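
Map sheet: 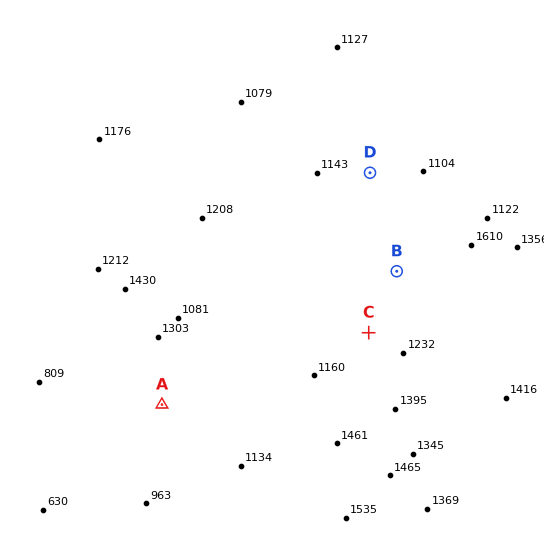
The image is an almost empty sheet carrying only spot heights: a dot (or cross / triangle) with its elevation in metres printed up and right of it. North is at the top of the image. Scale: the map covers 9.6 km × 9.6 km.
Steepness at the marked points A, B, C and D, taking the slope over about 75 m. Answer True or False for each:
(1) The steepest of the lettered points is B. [False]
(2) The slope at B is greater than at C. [False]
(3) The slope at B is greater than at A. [False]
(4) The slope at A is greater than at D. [True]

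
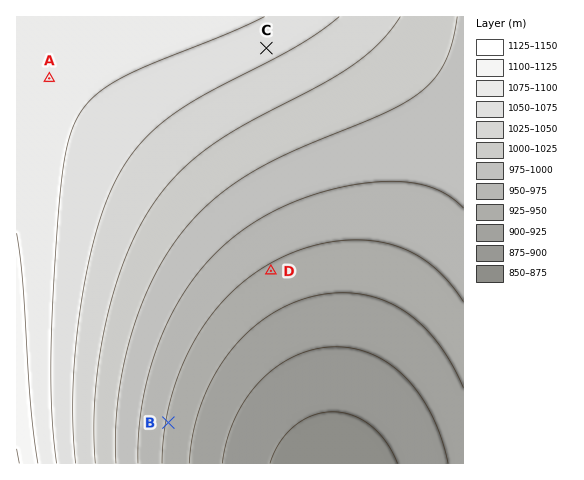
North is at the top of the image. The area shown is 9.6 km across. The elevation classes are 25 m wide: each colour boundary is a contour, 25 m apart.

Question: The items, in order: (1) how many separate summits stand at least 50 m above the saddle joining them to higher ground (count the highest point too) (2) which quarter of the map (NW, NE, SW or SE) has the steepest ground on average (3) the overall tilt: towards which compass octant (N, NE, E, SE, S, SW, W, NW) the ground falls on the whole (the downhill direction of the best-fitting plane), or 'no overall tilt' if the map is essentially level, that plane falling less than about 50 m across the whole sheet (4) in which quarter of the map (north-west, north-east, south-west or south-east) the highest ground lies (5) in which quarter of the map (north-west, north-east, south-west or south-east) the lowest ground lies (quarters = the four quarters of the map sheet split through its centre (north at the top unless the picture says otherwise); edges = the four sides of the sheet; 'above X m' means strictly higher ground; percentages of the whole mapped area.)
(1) Counting only tops that stand 50 m proud, the map has 1 summit.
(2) The south-west quarter is the steepest part of the map.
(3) The general tilt is down to the south-east (the land rises towards the north-west).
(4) The highest point lies in the south-west quarter of the map.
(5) The lowest ground is in the south-east quarter.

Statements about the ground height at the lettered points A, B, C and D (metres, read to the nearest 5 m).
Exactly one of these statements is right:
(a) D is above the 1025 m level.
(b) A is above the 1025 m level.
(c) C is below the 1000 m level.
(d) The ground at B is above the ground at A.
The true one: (b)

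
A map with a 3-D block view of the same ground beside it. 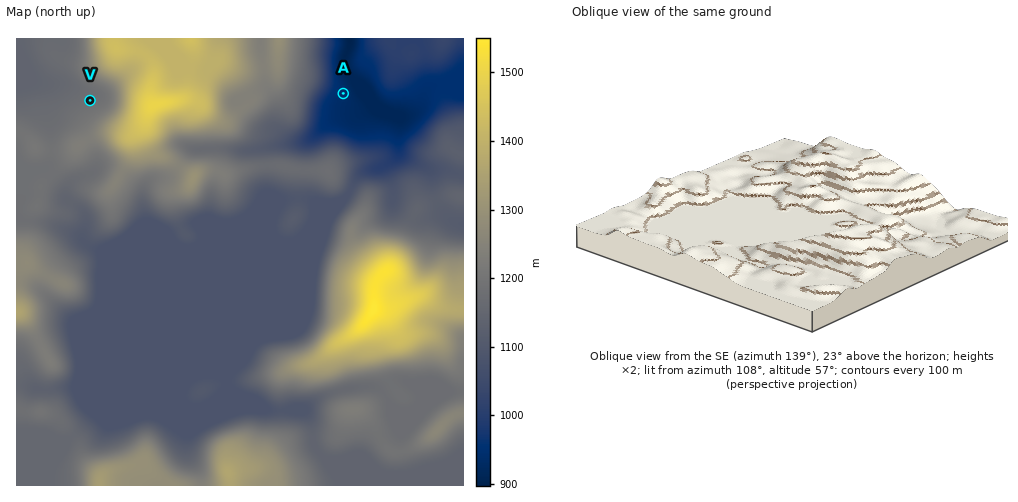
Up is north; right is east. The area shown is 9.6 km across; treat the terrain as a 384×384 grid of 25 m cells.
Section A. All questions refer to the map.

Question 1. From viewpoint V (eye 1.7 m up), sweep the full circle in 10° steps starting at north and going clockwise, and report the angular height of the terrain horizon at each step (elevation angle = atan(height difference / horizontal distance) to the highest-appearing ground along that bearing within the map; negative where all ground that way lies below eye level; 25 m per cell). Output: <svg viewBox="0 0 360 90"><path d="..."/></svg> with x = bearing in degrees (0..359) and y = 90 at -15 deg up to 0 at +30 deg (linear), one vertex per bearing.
<svg viewBox="0 0 360 90"><path d="M0 49l10-8 10-5 10-2 10 1 10 3 10 0 10-3 10-3 10-2 10 0 10 1 10 1 10 1 10 3 10 5 10 5 10 4 10 2 10 2 10 0 10 3 10 1 10 0 10 1 10 0 10 2 10 1 10 1 10 0 10 0 10-1 10-1 10 0 10-3 10-4"/></svg>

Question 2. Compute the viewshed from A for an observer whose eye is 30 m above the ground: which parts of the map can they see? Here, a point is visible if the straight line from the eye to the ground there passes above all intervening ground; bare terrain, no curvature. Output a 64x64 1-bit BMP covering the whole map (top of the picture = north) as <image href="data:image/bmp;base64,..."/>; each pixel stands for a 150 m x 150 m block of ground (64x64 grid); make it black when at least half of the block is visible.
<image width="64" height="64" href="data:image/bmp;base64,Qk0+AgAAAAAAAD4AAAAoAAAAQAAAAEAAAAABAAEAAAAAAAACAAATCwAAEwsAAAIAAAAAAAAA////AAAAAAAAAAAAAAAAAAAAAAAAAAAAAAAAAAAAAAAAAAAAAAAAAAAAAAAAAAAAAAAAAAAAAAAAAAAAAAAAAAAAAAAAAAAAAAAAAAAAAAAAAAAAAAAAAAAAAAAAAAAAAAAAAAAAAAAAAAAAAAAAAAAAAAAAAAAAAAAAAAAAAAAAAAAAAAAAAAAAAAAAAAAAAAAAAAAAAAAAAAAAAAAAAAAAAAAAAAAAAAAAAAAAAAAAAAAAAAAAAAAAAAAAAAAAAAAAAAAAAAAAAAAAAAAAAAAAAAAAAAAAAAAAAAAAAAAAAAAAAAAAAAAAAAAAAAAgAAAAAAAAwDEAAAAAAADwOwAAAAAAAPg/AAAAAAAA/z8AAAAAAAD//wAAAAAAAH/gAAAAAAAAP8AAAAAAAAADgAAAAAAAAAEAAAAAAAAAAQAAAAAAAABBgAAAAAAAAEGAAAAAAAAAYYwAAAAAAAB/nwAAAAAAAD/eAAAAAAAAB/gAAAAAAAAD4AAAAAAP/wPgAAAAAAf/+/AAAAAAA///+AAAAAAA///4AAAAAAB///wAAAAAAP///gAAAAAA////AAAAAAD///8AAAAAAP///wAAAAAA///8AAAAAAB//AAAAAAAAD/8AAAAAAAAP/wAAAAAAAA//AAAAAAAAD/8AAAAAAAA//wAAAAAAAP/+AAAAAAAA3/4AA=="/>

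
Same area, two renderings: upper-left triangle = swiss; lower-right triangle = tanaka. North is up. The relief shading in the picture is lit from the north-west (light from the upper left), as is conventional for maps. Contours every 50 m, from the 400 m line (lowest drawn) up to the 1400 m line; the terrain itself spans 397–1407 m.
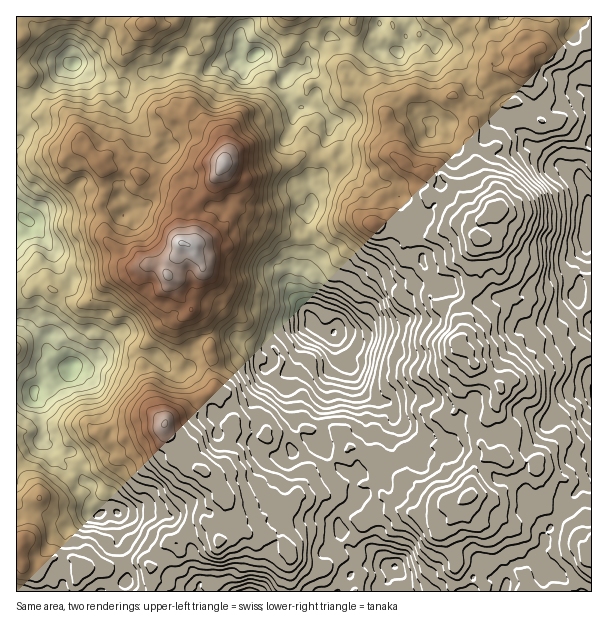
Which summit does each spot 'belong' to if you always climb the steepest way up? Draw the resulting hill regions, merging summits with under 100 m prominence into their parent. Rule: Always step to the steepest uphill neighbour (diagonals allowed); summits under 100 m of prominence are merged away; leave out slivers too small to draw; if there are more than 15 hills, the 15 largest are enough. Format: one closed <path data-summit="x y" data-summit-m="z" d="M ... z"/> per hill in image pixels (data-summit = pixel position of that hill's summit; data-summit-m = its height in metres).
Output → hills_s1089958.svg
<path data-summit="182 243" data-summit-m="1407" d="M74 64l-8 2-34 34-16 2 0 219 11 3 19 15 2 11 6 7 6 7 10 2-23 10-14 15-17 1 0 75 22-21 3-6 9 9 5 9 13 12 12 5 0-7 7-8 21-11 2-18-8-18-8-26-4-9-16-12 16 0 15-12 14-4 34 5 17 15 12 2 4-2 2-4 6-21 10-8 12-3 14 2 16 8 20 4 6 9-2 12 5 7 8-1-1 14-11 10-15 24 0 9-3 6 1 9 4 4 24 7 5 0 6-7 9-1 10-6 9 4 3-2 0-14-4-21 6-13 2-20 10-16 0-8-4-21-8-1-13-8-12-30 0-15 6-12 6-21 0-7-6-8 0-6-4 5-6 0-6-6-21-1-10-7-14-4-15-8-7 6-5 0-15-6-8-9-3-10-25-24-4-6 4-8-2-10 10-14 0-9-2-7-11-11-3-19 4-7-15 0-27 16-12 0-11-8-15-5z"/><path data-summit="495 212" data-summit-m="1399" d="M428 38l-12 6-8-2-10 10-27-3-22 22 5 7-3 6-12 4-16-2-7 7 2 12-4 2 6 1 12 12-1 9 7 4 5 8 0 9-3 5 6 10 0 3-7 7-7 3-11-2-11 7 3 21-7 11 1 16 6 8 0 7-6 21-6 12 0 15 12 30 13 8 19-1 14-7 8-12 1-12 5-10 11-7 8 0 6 3 46 0 33 16 12-4 17 0 8 5 13 22 28-3 15-9 7-8 0-9 3-5 0-15 8-10 0-38 4-6 0-127-11-5-9 10-21 9-20-1-12-14-4 0-12 4-5 6-1 10-28-28 0-9-7-14-2-9-14-10-9 2z"/><path data-summit="165 423" data-summit-m="1355" d="M224 334l-15 2-9 4-8 11-5 18-5 3-12-2-17-15-34-5-14 4-15 12-17 0 17 12 12 35 8 18-2 18-21 11-7 8 0 6 4 6 8 6 0 17 6 9 3 2 6-3 11 2 0 33 4 8 5 18-2 20 197-1-3-28 5-9 18-23-4-7 4-11 13-13-3-21-5-5-3 6-9 6-7-10 0-5 4-5 5-1-16-17-9-4-10 6-9 1-6 7-17-2-12-5-4-4-1-9 3-6 0-9 15-24 11-10 1-14-8 1-5-7 2-12-6-9-20-4z"/><path data-summit="459 345" data-summit-m="1326" d="M392 283l-12 1-7 6-5 10-1 12-8 12-9 6-14 1-2 2 3 20 3 6 10 9 8 19 10 10 10 5 14 0 6-4 22-2 15 6 8 6 13 1 4 5 0 8-4 12-6 6 2 0 9-6 6 0 4-2 11 0 12 6 13-2 26 3 9-8 21-28 13-7 16-3 0-73-14-17 0-3-2 8-21 14-28 3-13-22-8-5-17 0-12 4-33-16-46 0z"/><path data-summit="470 497" data-summit-m="1269" d="M395 416l-5 25 6 14 0 10 4 6 2 11-3 2-10 0-6-8-15 2-9-6-11 2 4 5 0 10 3 9 7 0 16 11 1 22-5 11 0 7 10 12 6 5 5 0 12 18 7 2 8-3 16-16 4-9 11-10 11 2 16 11-4 16 24 1 6 5 2-13 5-5 24-5 1-6 8-12 0-6 4-8-5-2-17-19-4-10 0-24 4-8 0-13 14-20-9 7-12 0-14-3-13 2-12-6-11 0-4 2-6 0-12 8-5 0-13-3-26-12z"/><path data-summit="224 164" data-summit-m="1381" d="M231 58l-7 2-15 8-29 0-7-4-11 10-2 7 3 15 11 11 2 7 0 9-10 14 2 10-4 8 4 6 25 24 3 10 8 9 15 6 5 0 7-6 15 8 14 4 10 7 21 1 6 6 6 0 4-6-1-9 7-11-1-16-4-6 5-20 17-28 2-14-12-12-21 0-6-4-5-6-4-18-12 5-8-1-18-13 0-9 2-2z"/><path data-summit="146 24" data-summit-m="1073" d="M249 16l-232 0-1 85 16-1 34-34 5-2 3 0 13 10 12 4 11 8 12 0 27-16 16 0 6-3 8-12 7 3 8 9 6 1 9 0 19-10 20 2 5-4-11-6-2-15 7-9 3-6z"/><path data-summit="21 543" data-summit-m="1147" d="M41 440l-3 6-22 22 0 123 88 1 3-3 18-6 2-2 0-9-5-18-4-8 0-33-11-2-6 3-9-11 0-17-8-5-6-7-10-4-13-12-5-9z"/><path data-summit="527 66" data-summit-m="1145" d="M582 16l-79 0-18 16-15 2-17 10-7 1 14 9 2 9 7 14 0 9 26 24 3-6 5-6 12-4 4 0 12 14 23 1 18-9 9-10 11 3 0-16-3-3-1-11-11-21-5-4 4-14 6-3z"/><path data-summit="291 17" data-summit-m="979" d="M380 16l-129 0-4 10-7 9 0 7 2 8 7 5 14-1 22 24 6-6 14-2 3-11 14-12 7-10 6 0 10 9 12 4 17-2z"/><path data-summit="591 552" data-summit-m="1142" d="M591 482l-9 5-16 14-4 12-14 17-2 12-8 12 0 9 5 9 14 0 7 8 9 2 8 10 11-1z"/><path data-summit="17 348" data-summit-m="821" d="M23 322l-7 1 0 67 17 1 14-15 23-10-10-2-12-14-2-11z"/>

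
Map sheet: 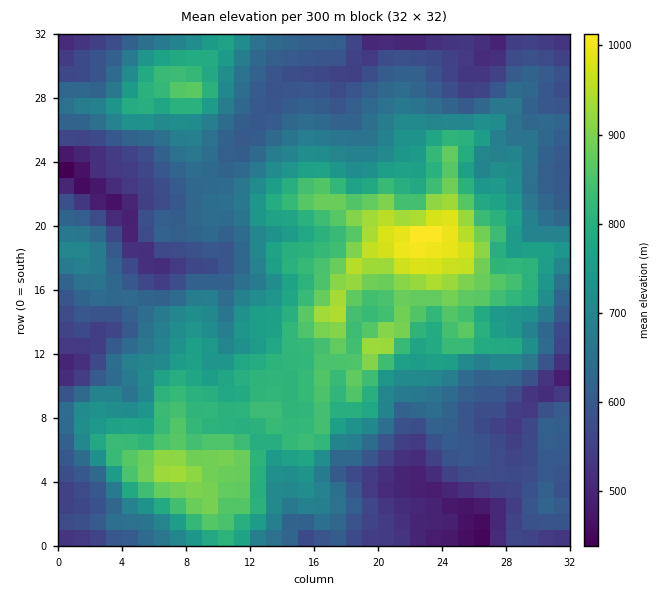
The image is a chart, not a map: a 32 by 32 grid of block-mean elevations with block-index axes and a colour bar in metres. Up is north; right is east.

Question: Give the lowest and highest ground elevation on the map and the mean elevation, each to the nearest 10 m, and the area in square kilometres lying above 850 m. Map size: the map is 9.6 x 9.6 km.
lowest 430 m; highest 1020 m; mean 690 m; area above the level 11.7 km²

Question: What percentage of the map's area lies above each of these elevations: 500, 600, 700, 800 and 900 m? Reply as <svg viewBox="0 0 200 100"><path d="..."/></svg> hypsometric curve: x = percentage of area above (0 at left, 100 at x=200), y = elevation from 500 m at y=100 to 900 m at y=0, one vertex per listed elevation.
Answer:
<svg viewBox="0 0 200 100"><path d="M193 100l-47-25-58-25-39-25-38-25"/></svg>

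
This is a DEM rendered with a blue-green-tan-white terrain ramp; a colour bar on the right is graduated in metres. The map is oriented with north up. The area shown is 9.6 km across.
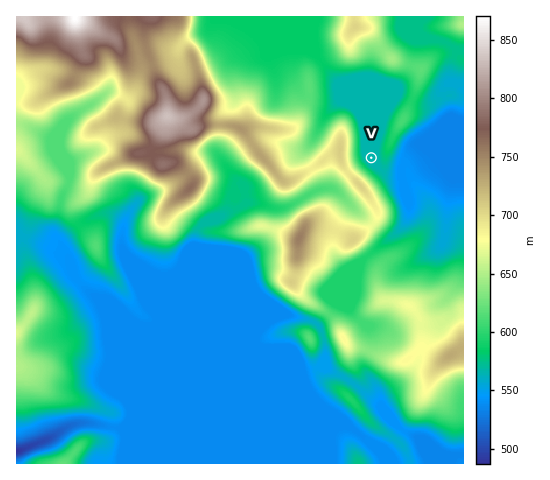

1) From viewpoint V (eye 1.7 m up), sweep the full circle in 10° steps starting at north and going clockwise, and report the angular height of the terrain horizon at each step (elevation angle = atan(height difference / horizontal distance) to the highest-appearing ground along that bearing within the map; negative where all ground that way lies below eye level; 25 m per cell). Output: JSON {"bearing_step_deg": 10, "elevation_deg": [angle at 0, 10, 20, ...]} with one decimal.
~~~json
{"bearing_step_deg": 10, "elevation_deg": [2.4, 2.0, 1.3, 1.3, 2.4, 2.6, 2.7, 2.5, 2.1, 1.7, 1.3, 0.8, 0.4, -0.0, 0.5, 1.5, 3.0, 6.2, 9.2, 11.4, 12.9, 13.5, 13.5, 13.1, 12.8, 12.7, 12.8, 12.8, 12.5, 12.1, 11.2, 9.6, 6.9, 3.1, 1.0, 2.8]}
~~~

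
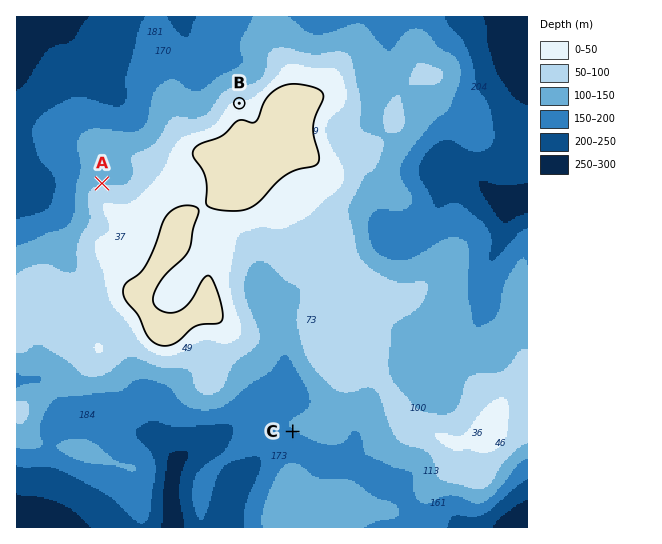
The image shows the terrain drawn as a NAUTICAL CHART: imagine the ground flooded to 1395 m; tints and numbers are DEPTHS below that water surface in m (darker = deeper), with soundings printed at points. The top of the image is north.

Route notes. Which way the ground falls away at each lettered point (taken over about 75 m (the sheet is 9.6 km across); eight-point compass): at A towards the N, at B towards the N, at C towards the SW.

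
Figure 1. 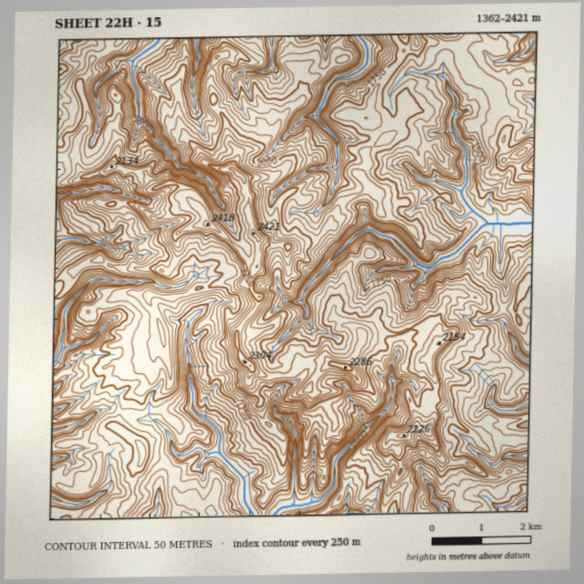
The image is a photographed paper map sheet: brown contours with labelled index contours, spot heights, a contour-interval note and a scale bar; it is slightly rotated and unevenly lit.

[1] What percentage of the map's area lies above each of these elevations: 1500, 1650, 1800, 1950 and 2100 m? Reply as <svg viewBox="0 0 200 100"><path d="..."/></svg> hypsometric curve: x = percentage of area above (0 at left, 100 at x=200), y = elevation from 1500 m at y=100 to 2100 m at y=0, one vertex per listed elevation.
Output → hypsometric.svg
<svg viewBox="0 0 200 100"><path d="M177 100l-46-25-55-25-37-25-24-25"/></svg>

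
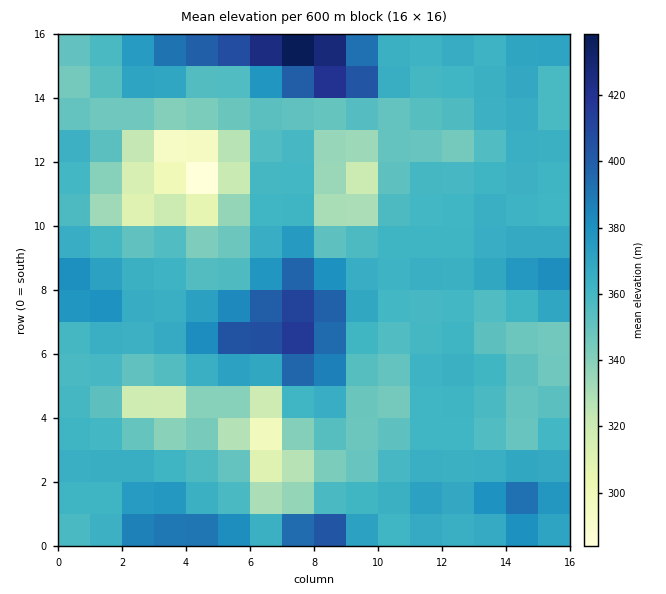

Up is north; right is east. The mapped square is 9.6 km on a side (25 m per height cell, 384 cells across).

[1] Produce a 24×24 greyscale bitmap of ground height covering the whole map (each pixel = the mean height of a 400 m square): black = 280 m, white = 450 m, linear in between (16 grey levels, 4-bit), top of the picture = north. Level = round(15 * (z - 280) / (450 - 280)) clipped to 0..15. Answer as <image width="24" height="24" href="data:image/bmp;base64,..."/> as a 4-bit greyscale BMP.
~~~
<image width="24" height="24" href="data:image/bmp;base64,Qk2WAQAAAAAAAHYAAAAoAAAAGAAAABgAAAABAAQAAAAAACABAAATCwAAEwsAABAAAAAAAAAAAAAAABEREQAiIiIAMzMzAERERABVVVUAZmZmAHd3dwCIiIgAmZmZAKqqqgC7u7sAzMzMAN3d3QDu7u4A////AHeJqquYnMqHeId4l3d5qYh1V5h3iIiaqHd4mHd0RWd3iIiaqHeIh3djNFZniHiIiHd3dmZSNWZmd3d3d3d2VVUxNnZmd3dmZ3dkI1VCV3dld3d2Z3dlRWd1eZdmd3d3dnd3d3iYq6hmd3d2Znd3eIq7zLh3d3dmZXiIeJq7zLl3d3dnd5mYd4iavLmHd3d3iJmId3d4q6h3eHeImYh3d2ZomYh3d3iIiHd2Z1VniGZ3d3d4iHZTNDNnd1NXd3d3d3ZCIhFXd1NGd3eHd3dUMQFXd1NGd3d3d3dkIRJXd1RWdmZ3d3dlMjVWdlVmZmZ4d2ZmdmZmZnd2Z3eId2Z4h3Zniryod3d4hmZ4mYiL3u6od3d4h2Z4mszN3tuXd4d4mA=="/>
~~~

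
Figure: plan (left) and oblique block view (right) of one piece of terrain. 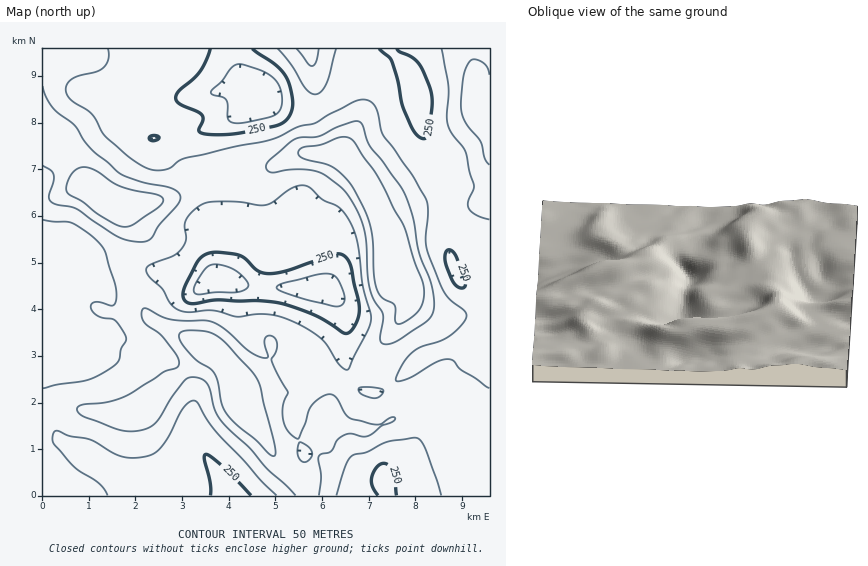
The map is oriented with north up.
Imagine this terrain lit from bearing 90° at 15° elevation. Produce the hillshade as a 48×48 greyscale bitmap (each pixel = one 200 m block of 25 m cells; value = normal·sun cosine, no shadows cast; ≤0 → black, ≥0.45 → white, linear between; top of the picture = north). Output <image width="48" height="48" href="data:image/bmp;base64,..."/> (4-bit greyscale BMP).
<image width="48" height="48" href="data:image/bmp;base64,Qk32BAAAAAAAAHYAAAAoAAAAMAAAADAAAAABAAQAAAAAAIAEAAATCwAAEwsAABAAAAAAAAAAAAAAABEREQAiIiIAMzMzAERERABVVVUAZmZmAHd3dwCIiIgAmZmZAKqqqgC7u7sAzMzMAN3d3QDu7u4A////AJmZmpmZmJmau7qGVmVXm93Kq5d3d3ZpqpmZmZmZmZmau6l1VlV5q83Kq5dnd3Z5qpmZmZmZmZmau5hlVEaaqrzbq5Znd3Z6qpmZmZmZmZmruoZlQ1m6mazLq5d3d2aKupmZmYiJmZmruXZlNIvKmZvKq5h4h2eKu5mZmIiImaqrqGVURqy5mZqpm6mIh3eJu5mIiHeImru7l1Q0Wc25iYmYmrqZh3iJqpiHd3eJm8y6hkM1i92oiImZmZqqmIiZqod2d3iJms26hSJHrOyod4q6mHiqqIiaqnd3iIiIic3KdBJovduYd4vLmXeZmIiaqneIiId3eKzLhBN5zduZmIvLmYiIh3ibuoiIiId3d4rLhCN6zcqZqZu6mYiId4mqqpmZiIh3d3iqhTWLzbqZqaqpiZmYiImamZmZmIiHd3iHZlac3KmZmrqXiaqZiImZmZmZmIiHd4hlV3m8ypmZm7qHeKqpmImZmZmZmIiId3ZEaJrdqJqpqrqGZ5q6mZmZmZmZmIiId2RFiazbh5qqqruWRXq7qZmZmZmZiIiHZmVnmr3Jd5q6qruVQ0e8uqqZmZmYiIh2Z4iIibyoeJqqq7qFMyWcy7qpmZmIiIh1aaupiKqYiZqru7l0IiR7zcuqmYiIiJhmirzLh4mZmZq7qphjETZ53ty6mYiImZdnm7veqImIiaqqmYdRAEiJ3/25d5mZmYdoqqrf65h2eaqpmYZBAEia7/2nZpmZmHZ5qpq+/adlZ5qqqYZBAFic//yWZ5mZh2eJqZms7ZdlVomrqpdRAFit/+uGeJmZh3eJmZmry5h3Z4mqqqhiAFm//9p2eJmZh3d4mqqqupiId4mZmqlzAFnP/sl3iJmYh2ZomruqqpmYh4mZial0AWrf/rh3iJmYdlV5q7u6qZiYiJmpiJl0Anvf/aiIiIiHVEaKvMzLqYiYiJqpiIhzBJvf66iIiIiGRGeau83bqZmYiZqpiIhSFqve2pmIh2Z2Vnmaqr3cuZmYiZqpiIdBObzeypmIdkRWeJqqqqvMqZmYiJqph3YyasztuZmIdkNGibu7qqqpmZmIiJqph2Q0i83cqZmId1VWisy7qpmIiIiId4mphlRXrN3LqZiHdnd3m8y7qYiIiIiId3iHd2Z6zd26qZh2VXiZq8u6qYiIiIiIh3ZWd3ic3dyqqYd2RHirzLqruYiIiIiIiHVGd3it7cqrqHZmRHm8zKqruYiJmYiHd3ZXh1ac7bq7p2ZlVZrMy6qqqYmZqqqHd3ZXh2Z63LrLllVVVrzMuqqpmImaq8uph2VGeHd4vLvLhURFZ9y6maqZmZmqqru6mGQ0eIiImrzLhUM1eNy5mZmZmau7qpqqqWMkeJmImazKhUM1itypmZmZmau7uqmqqWMkeZmZmazKdUQ1isupmZmZmaq7u7qqmGMkeqmYmbzJZVRFirupmZmZmZmru7uph1M0e8qYmry4ZVVWiqqZmqmZiZmqu7uodlRFe9uomruXZmZXmZmZmqmZiJmau7qXZlVWjNy5m6mHZ3Zomg=="/>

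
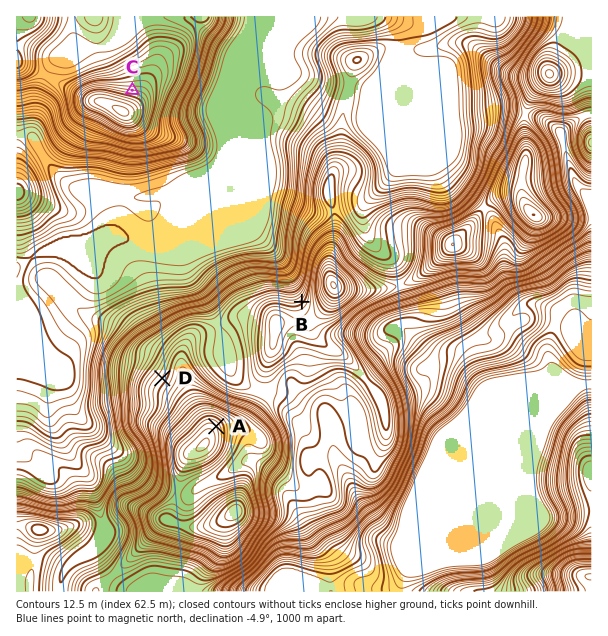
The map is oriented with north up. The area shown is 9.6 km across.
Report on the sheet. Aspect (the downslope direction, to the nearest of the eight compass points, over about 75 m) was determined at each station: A NE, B NW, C N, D NW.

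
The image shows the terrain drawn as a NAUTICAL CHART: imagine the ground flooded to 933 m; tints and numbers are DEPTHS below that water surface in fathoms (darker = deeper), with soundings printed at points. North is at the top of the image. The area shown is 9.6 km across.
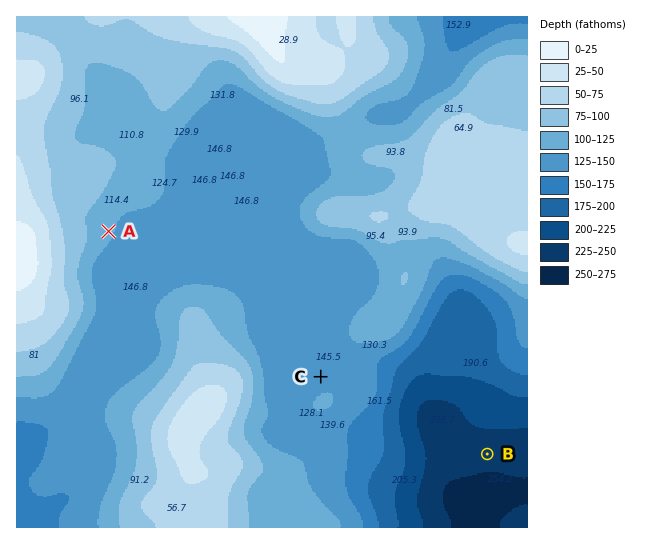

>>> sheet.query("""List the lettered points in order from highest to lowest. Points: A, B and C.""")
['A', 'C', 'B']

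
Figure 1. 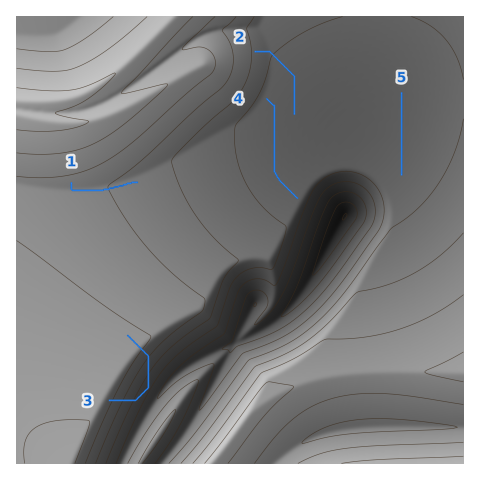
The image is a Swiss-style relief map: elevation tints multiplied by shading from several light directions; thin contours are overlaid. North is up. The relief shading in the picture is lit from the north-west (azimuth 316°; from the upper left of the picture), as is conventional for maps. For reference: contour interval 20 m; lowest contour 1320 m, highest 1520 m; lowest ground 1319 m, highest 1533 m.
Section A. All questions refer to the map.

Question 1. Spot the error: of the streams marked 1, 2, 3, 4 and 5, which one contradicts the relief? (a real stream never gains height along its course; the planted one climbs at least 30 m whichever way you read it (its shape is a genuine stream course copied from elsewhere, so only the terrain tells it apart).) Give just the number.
3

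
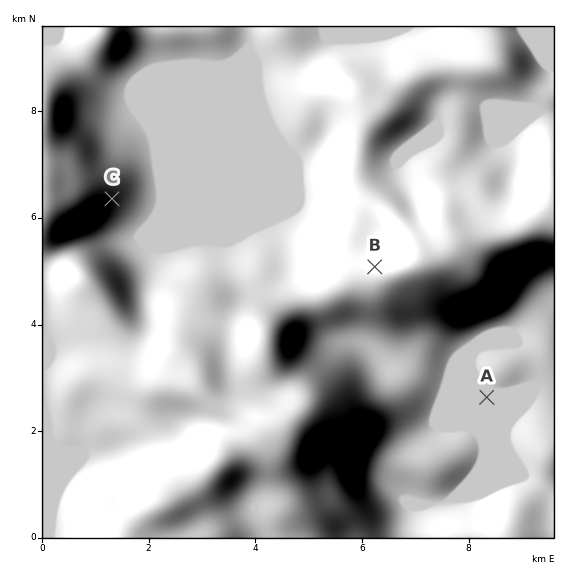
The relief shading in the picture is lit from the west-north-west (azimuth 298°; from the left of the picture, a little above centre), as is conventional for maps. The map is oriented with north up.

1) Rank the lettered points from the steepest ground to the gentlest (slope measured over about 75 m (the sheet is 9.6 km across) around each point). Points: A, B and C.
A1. C B A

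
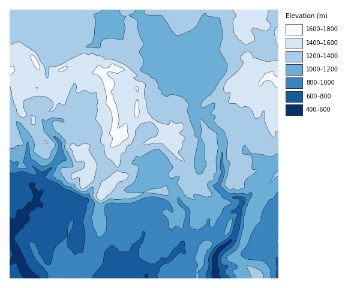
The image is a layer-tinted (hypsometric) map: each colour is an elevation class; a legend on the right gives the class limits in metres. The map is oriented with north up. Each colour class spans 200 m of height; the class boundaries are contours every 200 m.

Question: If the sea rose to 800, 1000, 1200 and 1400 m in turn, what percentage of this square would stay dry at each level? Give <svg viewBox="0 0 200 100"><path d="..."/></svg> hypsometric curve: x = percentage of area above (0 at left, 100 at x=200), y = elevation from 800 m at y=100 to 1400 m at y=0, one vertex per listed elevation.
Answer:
<svg viewBox="0 0 200 100"><path d="M176 100l-32-33-45-34-62-33"/></svg>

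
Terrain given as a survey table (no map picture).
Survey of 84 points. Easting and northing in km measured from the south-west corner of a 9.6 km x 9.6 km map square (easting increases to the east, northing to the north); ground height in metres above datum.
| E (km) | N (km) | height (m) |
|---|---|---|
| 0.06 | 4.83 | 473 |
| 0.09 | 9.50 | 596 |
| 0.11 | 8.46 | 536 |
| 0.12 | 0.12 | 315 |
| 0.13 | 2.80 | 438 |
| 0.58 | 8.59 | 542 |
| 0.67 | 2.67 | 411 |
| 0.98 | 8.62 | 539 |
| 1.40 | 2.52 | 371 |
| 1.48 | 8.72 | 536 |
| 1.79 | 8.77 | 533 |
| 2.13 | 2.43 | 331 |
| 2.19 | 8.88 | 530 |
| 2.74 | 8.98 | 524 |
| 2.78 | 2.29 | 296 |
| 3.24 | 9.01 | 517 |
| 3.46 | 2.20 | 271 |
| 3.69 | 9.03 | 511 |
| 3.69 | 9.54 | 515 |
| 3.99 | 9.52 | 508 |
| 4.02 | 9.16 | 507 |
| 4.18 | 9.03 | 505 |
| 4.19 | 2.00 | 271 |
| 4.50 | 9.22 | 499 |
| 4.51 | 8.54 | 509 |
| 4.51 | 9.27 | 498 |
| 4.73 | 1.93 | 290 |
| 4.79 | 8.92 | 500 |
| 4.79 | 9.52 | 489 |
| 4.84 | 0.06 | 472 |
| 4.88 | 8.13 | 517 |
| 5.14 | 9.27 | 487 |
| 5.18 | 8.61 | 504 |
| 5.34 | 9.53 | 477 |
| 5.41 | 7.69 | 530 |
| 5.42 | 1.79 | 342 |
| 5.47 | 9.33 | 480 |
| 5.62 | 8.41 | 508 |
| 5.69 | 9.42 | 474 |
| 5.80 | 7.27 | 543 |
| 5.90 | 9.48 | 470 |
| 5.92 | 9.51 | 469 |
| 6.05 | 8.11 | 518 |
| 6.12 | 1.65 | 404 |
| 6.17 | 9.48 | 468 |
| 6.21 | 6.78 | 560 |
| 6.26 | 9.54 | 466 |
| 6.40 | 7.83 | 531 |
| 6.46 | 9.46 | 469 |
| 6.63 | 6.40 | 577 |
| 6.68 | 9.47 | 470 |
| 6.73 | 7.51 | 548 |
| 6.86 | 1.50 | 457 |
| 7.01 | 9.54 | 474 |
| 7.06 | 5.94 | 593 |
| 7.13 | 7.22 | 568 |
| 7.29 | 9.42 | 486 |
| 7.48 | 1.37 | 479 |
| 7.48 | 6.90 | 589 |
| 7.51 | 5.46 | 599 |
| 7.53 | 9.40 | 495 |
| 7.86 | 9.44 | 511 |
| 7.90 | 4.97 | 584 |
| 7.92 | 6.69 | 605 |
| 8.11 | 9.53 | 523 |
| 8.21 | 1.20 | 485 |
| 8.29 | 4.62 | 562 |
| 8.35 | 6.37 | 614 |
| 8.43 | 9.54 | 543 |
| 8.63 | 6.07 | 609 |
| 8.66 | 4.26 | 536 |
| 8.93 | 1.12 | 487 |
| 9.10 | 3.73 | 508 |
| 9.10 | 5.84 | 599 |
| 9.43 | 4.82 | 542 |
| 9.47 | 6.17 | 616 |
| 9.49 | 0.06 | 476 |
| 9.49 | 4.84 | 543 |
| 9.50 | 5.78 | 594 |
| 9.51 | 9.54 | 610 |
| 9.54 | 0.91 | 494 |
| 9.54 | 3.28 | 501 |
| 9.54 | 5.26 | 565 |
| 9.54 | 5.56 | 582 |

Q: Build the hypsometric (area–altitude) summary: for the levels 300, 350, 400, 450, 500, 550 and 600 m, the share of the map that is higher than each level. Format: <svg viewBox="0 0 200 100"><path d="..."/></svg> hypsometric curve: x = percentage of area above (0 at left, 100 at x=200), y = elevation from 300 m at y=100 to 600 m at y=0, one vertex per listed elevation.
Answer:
<svg viewBox="0 0 200 100"><path d="M192 100l-21-17-15-16-16-17-65-17-41-16-24-17"/></svg>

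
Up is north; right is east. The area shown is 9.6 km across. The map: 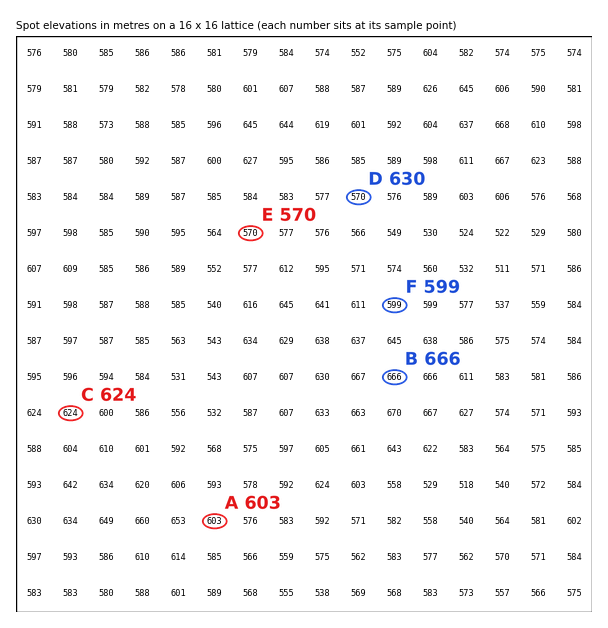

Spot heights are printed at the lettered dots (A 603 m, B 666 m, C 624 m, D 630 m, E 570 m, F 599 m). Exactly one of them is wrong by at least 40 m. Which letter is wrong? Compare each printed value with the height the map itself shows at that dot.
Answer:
D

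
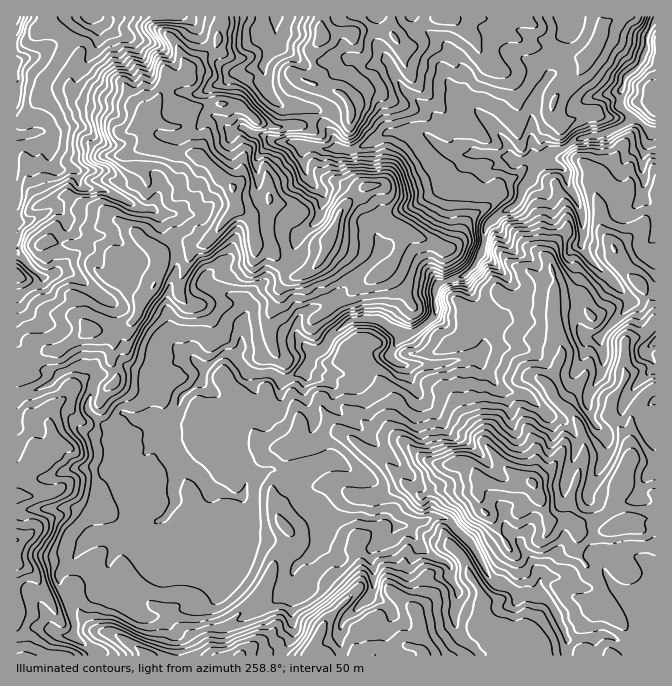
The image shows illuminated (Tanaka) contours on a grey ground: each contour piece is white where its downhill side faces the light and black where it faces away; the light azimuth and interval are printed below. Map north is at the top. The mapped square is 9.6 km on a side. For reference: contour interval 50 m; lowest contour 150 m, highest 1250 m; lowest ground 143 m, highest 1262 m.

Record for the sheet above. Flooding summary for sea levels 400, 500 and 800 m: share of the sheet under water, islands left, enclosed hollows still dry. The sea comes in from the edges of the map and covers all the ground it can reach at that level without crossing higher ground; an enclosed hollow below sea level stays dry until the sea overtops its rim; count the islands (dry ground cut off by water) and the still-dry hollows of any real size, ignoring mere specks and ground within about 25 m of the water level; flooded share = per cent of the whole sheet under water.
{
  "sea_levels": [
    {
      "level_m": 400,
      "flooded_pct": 8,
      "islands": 0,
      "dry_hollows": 0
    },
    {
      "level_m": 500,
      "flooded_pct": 16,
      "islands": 0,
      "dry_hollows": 0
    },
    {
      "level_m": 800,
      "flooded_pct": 65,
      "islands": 0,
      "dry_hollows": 0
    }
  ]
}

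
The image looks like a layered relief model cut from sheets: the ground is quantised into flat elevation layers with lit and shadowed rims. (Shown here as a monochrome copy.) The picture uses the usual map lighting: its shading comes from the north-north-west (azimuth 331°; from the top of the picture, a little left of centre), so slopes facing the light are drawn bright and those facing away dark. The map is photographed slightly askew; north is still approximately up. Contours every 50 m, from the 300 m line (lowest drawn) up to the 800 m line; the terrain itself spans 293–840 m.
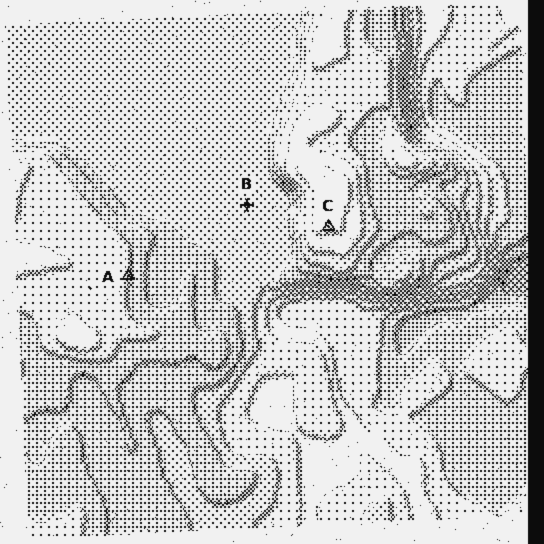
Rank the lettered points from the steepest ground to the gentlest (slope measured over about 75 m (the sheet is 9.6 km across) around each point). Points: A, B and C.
A C B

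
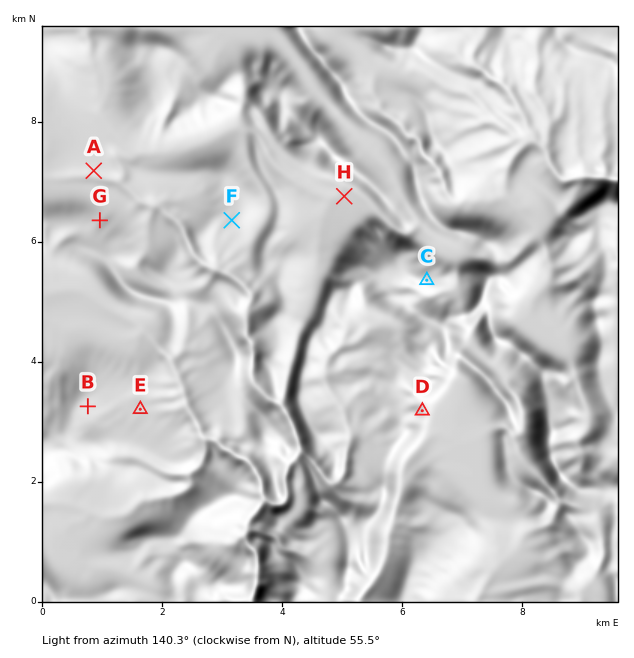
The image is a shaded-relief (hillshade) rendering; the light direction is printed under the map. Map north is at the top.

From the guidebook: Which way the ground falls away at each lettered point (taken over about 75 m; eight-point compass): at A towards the S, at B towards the E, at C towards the E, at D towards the E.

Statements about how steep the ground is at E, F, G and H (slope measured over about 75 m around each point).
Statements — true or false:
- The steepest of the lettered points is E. false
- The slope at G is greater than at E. true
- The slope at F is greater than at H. true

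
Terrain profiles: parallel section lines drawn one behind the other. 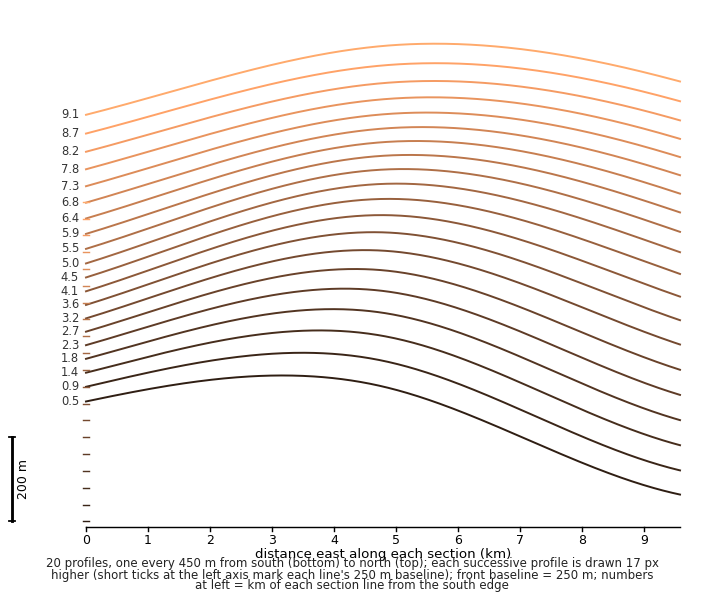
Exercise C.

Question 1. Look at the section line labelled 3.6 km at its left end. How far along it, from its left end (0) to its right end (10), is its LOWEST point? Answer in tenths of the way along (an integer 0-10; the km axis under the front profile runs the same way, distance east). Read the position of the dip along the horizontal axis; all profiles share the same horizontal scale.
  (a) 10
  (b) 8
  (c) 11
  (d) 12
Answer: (a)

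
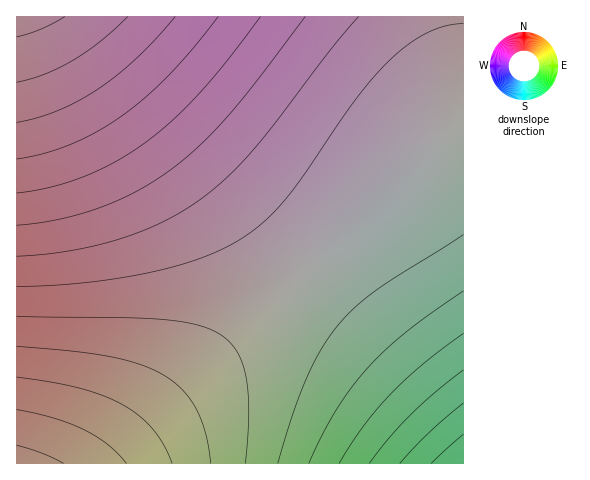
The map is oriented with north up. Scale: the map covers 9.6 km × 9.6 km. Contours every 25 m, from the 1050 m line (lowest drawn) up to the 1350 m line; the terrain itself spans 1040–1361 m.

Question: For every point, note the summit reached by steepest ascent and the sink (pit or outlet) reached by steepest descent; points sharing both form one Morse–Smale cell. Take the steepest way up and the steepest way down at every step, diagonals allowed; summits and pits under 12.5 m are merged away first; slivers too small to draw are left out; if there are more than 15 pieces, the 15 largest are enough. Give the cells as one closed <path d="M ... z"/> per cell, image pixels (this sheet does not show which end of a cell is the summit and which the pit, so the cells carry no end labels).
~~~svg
<path d="M463 16l-447 1 1 447 89 0 126-125 172-162 38-40 12-4 10-1z"/><path d="M463 133l-9 0-12 4-38 40-172 162-125 124 356 1z"/>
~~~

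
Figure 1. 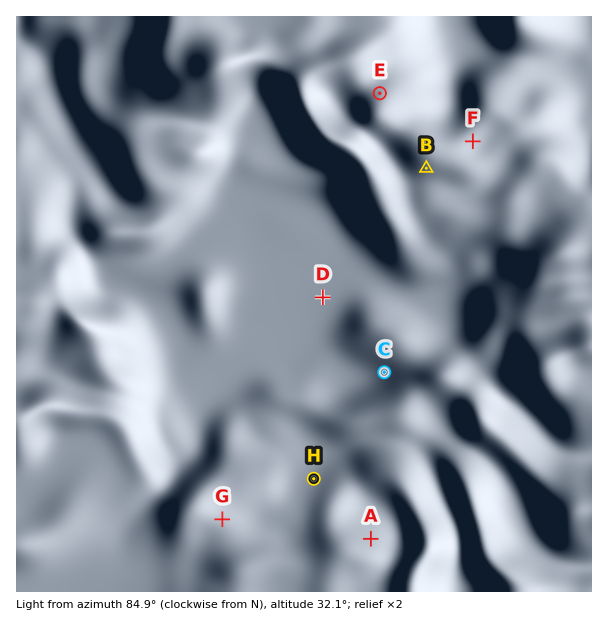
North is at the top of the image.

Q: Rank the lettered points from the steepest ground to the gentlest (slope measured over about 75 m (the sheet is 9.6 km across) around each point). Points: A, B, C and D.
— A B C D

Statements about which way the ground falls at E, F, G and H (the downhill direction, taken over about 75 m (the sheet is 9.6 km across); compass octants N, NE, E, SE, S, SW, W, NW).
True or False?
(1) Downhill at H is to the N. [True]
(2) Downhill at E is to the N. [True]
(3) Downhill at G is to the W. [False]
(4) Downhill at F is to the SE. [False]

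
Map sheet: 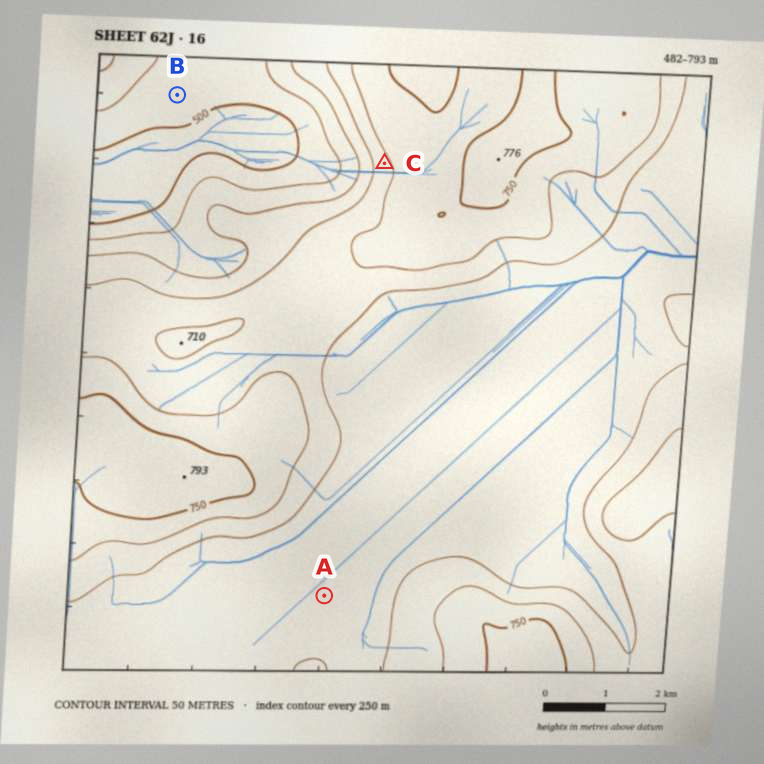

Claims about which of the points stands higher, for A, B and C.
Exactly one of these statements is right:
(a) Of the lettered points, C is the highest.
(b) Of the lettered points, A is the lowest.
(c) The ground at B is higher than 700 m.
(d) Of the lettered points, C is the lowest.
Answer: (a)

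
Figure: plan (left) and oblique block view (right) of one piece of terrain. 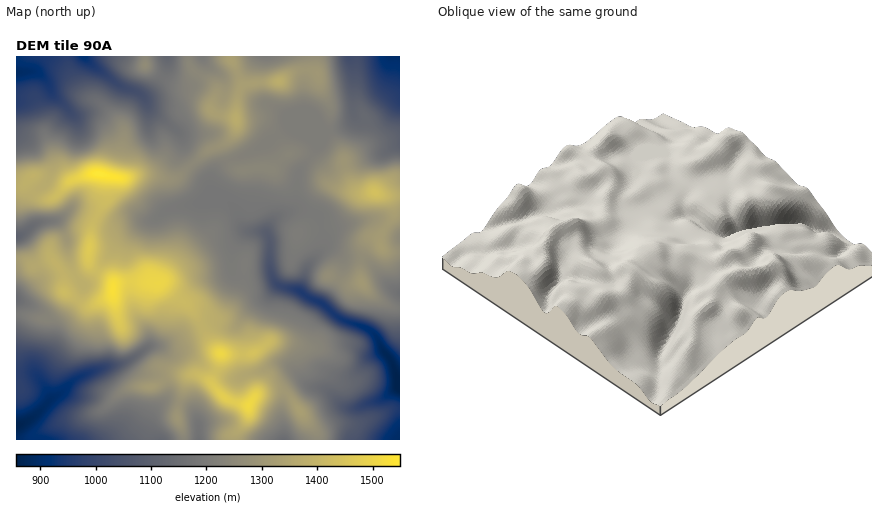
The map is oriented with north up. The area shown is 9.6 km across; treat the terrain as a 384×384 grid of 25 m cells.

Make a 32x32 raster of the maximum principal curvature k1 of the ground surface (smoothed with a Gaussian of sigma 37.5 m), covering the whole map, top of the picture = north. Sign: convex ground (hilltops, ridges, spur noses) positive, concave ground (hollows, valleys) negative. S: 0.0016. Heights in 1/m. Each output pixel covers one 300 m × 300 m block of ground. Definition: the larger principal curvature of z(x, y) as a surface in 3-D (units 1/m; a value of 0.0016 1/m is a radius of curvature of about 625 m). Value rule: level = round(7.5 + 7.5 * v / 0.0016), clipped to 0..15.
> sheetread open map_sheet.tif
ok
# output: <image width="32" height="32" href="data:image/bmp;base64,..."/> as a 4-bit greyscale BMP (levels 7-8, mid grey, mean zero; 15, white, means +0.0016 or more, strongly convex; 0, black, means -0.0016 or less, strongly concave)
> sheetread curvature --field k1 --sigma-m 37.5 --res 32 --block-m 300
<image width="32" height="32" href="data:image/bmp;base64,Qk12AgAAAAAAAHYAAAAoAAAAIAAAACAAAAABAAQAAAAAAAACAAATCwAAEwsAABAAAAAAAAAAAAAAABEREQAiIiIAMzMzAERERABVVVUAZmZmAHd3dwCIiIgAmZmZAKqqqgC7u7sAzMzMAN3d3QDu7u4A////AKyoh4iIiW7Jzdp4eqyoqXeIvLupiIi/hoivqIzarM24qIq8/YeIn4ea35efx3d63aqIeIzYmXyG39/qzZqLqIqpmYvbz/+6rPhb+sh4msu3p4uXd5u4nOzIaZuImYmtuKZ5yYaZvaiIzKyoeIibqqeXd5u63ImZav7M+6maqrt5mIeZq+23mXu4iL/amt/8jpq5moj7mZiKiYuamK+4hsvbmIup+JqJuKuYeJ36is7LiIvb3NiZiau4p5zrdq/L23q9t2zJmqmqdonHls37roiripiN25m7iHeLue3fycp5u5ycyYe7qZmIjJnrm7e5mfzKjceIqJmYiIyp2pmImctp62zomYeJiIiat8mIeaq3qLu716hmeYiJiHm5iHiaucaHi8mXd4iHiZqpmId4iIzO/Xmslpd4d4iImYiHeamrur+oqbmHiIh3iHiImczO7LmL/rz/uruXeIiJmJyarLreyr//3uuZx3m6qYeZipmeh7uouXipmK2IiIipiKuXW4bLdYuamKh63Jh3mYeaqoiZyYaKrHineHnZiIiIqHmZqsl2mbyJmYqr+ph3eLd6qYiaeKy7h5mMyed4d3jYq5eZiL3biXeZmrfXaKh72Lh4qom6qXiKqYe4ve/qnLi4eIeKqoi+7pm7iNms+52ouHipqMecyfuK2L7Yd4qdl7h4"/>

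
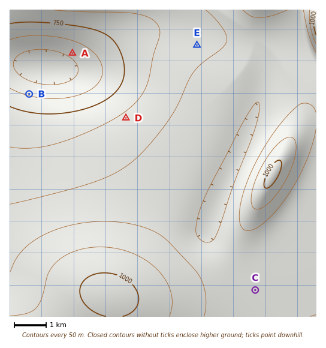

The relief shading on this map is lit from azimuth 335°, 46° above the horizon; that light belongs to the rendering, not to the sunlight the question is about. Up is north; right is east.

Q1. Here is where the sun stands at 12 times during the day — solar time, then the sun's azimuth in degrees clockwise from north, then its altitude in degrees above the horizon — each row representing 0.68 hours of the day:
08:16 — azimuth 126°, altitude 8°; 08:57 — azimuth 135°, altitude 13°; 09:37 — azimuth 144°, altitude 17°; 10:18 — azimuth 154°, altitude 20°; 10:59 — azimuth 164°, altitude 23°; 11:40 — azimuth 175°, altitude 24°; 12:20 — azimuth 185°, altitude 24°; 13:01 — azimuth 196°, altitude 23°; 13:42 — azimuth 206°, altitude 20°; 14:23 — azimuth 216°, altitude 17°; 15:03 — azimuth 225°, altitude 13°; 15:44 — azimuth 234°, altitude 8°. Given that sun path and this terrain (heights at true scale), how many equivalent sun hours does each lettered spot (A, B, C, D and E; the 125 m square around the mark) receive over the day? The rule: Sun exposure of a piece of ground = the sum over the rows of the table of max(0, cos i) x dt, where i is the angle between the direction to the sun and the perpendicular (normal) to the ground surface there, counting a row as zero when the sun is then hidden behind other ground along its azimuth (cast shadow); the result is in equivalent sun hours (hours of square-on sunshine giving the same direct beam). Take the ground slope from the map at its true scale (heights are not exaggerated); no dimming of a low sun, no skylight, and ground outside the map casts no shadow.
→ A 2.9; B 1.7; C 2.5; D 2.2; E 2.3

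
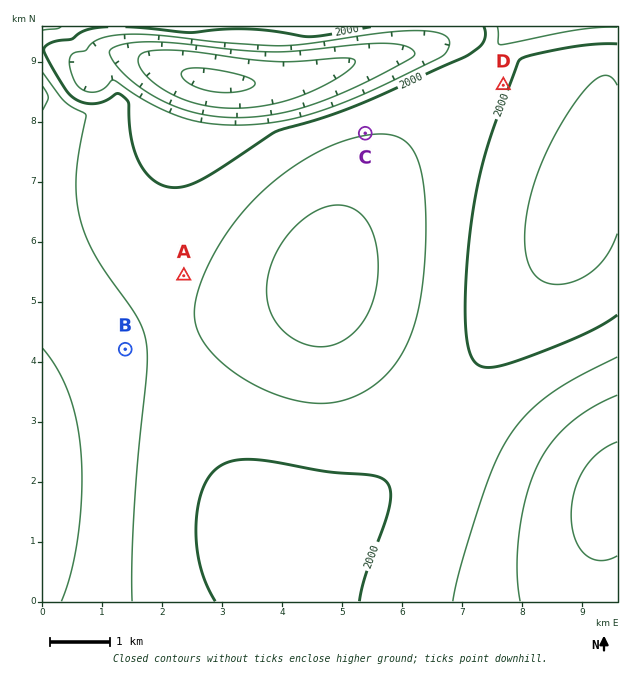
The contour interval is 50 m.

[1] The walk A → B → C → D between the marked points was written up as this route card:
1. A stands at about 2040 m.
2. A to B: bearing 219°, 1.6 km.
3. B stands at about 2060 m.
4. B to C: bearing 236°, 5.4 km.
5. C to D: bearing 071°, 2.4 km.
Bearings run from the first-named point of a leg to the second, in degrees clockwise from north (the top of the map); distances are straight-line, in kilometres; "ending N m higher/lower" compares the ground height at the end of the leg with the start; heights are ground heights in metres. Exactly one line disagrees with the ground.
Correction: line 4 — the bearing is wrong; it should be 048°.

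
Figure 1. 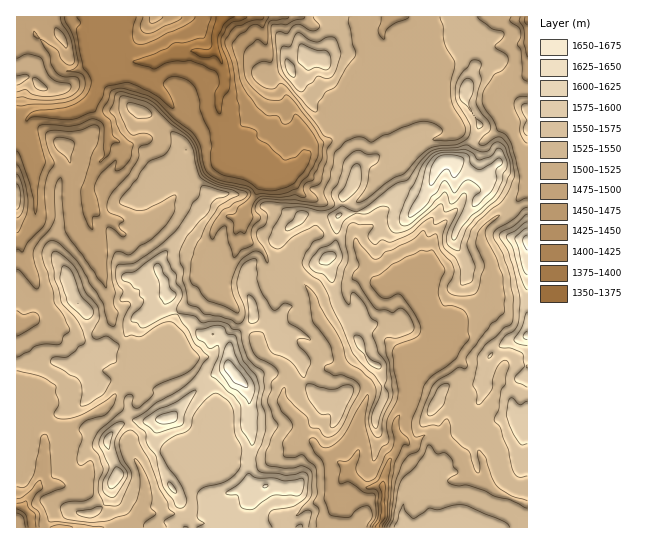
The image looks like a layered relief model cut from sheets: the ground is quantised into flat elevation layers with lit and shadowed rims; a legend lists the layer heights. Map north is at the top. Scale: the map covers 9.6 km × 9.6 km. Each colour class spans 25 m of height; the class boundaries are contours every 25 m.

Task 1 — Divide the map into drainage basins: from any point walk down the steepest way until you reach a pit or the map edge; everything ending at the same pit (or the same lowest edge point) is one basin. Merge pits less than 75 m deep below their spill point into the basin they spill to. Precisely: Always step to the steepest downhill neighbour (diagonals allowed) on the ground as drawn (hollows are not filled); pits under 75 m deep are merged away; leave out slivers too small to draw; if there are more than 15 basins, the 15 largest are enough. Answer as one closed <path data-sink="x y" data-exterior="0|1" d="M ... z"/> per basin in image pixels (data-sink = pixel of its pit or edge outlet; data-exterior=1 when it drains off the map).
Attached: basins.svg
<path data-sink="222 17" data-exterior="1" d="M451 16l-435 1 0 345 42-1 7 3 14 0 15-11 25-9 5-5 7-16 6-6 10-4 10 0 9-13-1 5 4 3 24 16 9 11 7 1 8-3 9 7 3 5 0 22-18 9-40 41-10 3-8 18 0 5 14 36 13 20 0 23 5 6 71-1 0-13-7-15 14-12-14-6 0-28 3-7 0-11-4-10 1-31-2-8-4-4 14-7 8-9 14-21-2-20 8-18 0-20-8-28 0-16 6-9 20-19 34 2 5-4 21-1 18-12 20-9 9 1 13 7 17-36 5-3 13 1 7-6 15-30-15-26 0-8 10-26-15-24 0-11z"/><path data-sink="378 527" data-exterior="1" d="M451 160l-6 0-5 3-17 36-13-7-9-1-20 9-18 12-21 1-5 4-34-2-23 23-3 5 0 16 8 28 0 20-8 18 2 20-14 21-8 9-14 7 4 4 2 8-1 31 4 10 0 11-3 7 0 28 14 6-14 12 7 15 1 14 142 0 3-3 15 0 16-5 13 5 11-10 4-2 5 0 28 15 34-1 0-102-9 0-3-3-4-21-7-10-10-4-8 0-4-5 5-24 15-14 25-9 0-109-3-7-7-7-29-22-1-3 3-9-2-2-11 1-7-5-10-4z"/><path data-sink="31 525" data-exterior="0" d="M165 303l-8 10-10 0-10 4-6 6-7 16-5 5-25 9-15 11-14 0-7-3-42 2 1 165 167-1-4-5 0-23-13-20-14-36 0-5 8-18 10-3 40-41 18-9 0-22-12-12-8 3-7-1-9-11-24-16z"/><path data-sink="527 19" data-exterior="1" d="M527 16l-75 1 8 13 0 11 15 24-10 26 0 8 15 26-15 30-10 7 6 6 10 4 7 5 11-1 2 2-3 9 1 3 29 22 7 7 2 6z"/>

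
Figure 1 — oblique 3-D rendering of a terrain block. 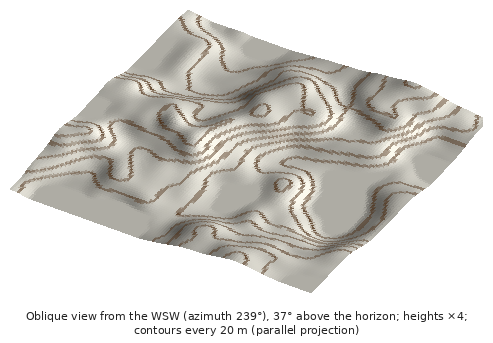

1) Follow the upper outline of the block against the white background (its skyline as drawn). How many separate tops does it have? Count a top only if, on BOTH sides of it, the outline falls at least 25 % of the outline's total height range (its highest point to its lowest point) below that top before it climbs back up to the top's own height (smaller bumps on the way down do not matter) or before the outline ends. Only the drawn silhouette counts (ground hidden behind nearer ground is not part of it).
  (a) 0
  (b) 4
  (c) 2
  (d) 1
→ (d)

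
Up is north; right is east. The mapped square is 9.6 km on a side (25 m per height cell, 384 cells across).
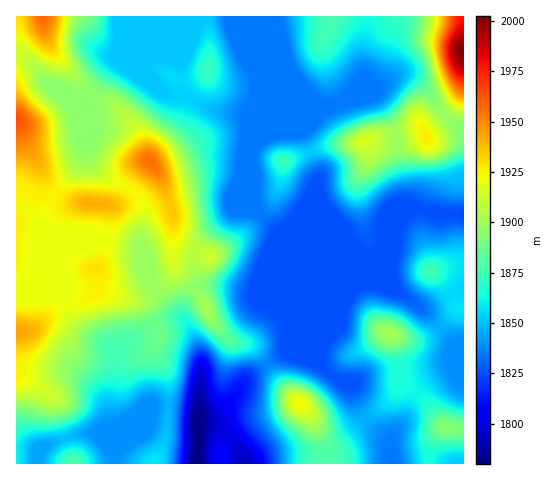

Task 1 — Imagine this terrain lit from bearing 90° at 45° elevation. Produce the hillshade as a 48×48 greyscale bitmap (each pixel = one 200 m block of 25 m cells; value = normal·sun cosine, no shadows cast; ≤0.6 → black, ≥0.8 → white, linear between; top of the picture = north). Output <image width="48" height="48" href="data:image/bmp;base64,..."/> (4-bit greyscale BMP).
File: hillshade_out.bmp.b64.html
<image width="48" height="48" href="data:image/bmp;base64,Qk32BAAAAAAAAHYAAAAoAAAAMAAAADAAAAABAAQAAAAAAIAEAAATCwAAEwsAABAAAAAAAAAAAAAAABEREQAiIiIAMzMzAERERABVVVUAZmZmAHd3dwCIiIgAmZmZAKqqqgC7u7sAzMzMAN3d3QDu7u4A////ALp1Vpu6h2eK3thWmoZURFeImrupdlaJmLqHZ5qpiHd5zthXmXZURFeImrupdlaIiKqYeJmYiId4vtlniGVVRFeJqrqZdlVniJmImZmIiIh3vulndlVUNFebuqqZhkRXiIh4mqqYiIh3rulmZlVTNGi8ypmIh1RXiXd4mrypiIiHrulmZmVCJHrNyod4iGVomXd4msy5iZmHnulmd2UwFIveyXZniHeJmYiJm8upiamHnelWiGUgJZzduXZWeIiaqZmZqrupiJmHrepWiXUyR6zLmHZFeJmamZmqqqqZiIiIrvpViYZVeKqpiHZVeJmpmJmqmZmZiIiJvupUeYd4iZmHd4dWeZqpiJmqmZqpiHeJvdpTaJmqmIiGZnZmiaqpiJmqqZqpiHeJvMlDaau7mIiHZVVWiru6mJmrqaqpiId5rLdFiru6mIiIdTNHm8u6mJmqqqqZmIiJq5VIvLqqmIiIhSJHrMuYiJiZqZmZmImZqXRr3KmZiIiIhjNoq7l3eIiImIiZmZmqqGWN7KmIiIiIhkV5qphmd4iIiIiJmZmZmGat7KiIiIiIh2eJmIZmeIiIiIiJmqmYmIit3KiIiIiIiIiIh2ZoiIiIiIiJmqmHiZmszKmIiIiIiIiIdUWJmYiIiHeJqql3eZms3LmIiIiIiIiIdDWKmZiIiHeJqph2eZiL3cqYiIiIiIiIdUWJmZiIiIiJqph2eZiK3duYiIiIiIiIdlaIiJiIiIiImqhmeamavMyoiIiIiIiIhmeIiJmIiIiImphmeru7qrupiIiIiIiIh3iIeJmIiIiImphmeszMqZqpiIiIiIiYh3iIiJiIiIiImph2is3duYiJmYiId3mYiIiIiIiId3eImph3i83dqIh4mYiHZoqpiIiIiIiId3iJmZh3m83dqIdnmpiGVYq6mId3iIiIiIiIiIdorMzcqYdmmql1NHq7mId3iIeJqYiHd3Z5vMzMuYdli7l1M2m7qYiIiHeKuph2VmaKzcu7uodVi7qFM1iqqYiJmYibuph2VVeb3Mu7uodEerqFM1eamHeKqomruph2VVaczLuruodVeZhlRGiZl2ebu5m8uph3Zleby7qqupiHeHZUNGiZhlebupq8ypiHdmiruqmqqpiIiIdURFeZhlerqqq8ypiHd4mrqZmqqZiIiIh2VUV3ZWiqmavMuYiHeJu6mZmZmYiIiIiHd2ZlRGmpd7u7qYiHiau6iImZmZiIiIiIiIdlMlmWVcy6mIiImruoiIiJmpmIiIiIiIiGQ1djI8upiImZq6mIiHeJqpmIiId4mYiHZEVBE7uYeJq6qpiIiHaKupiIiHZ4mZiHdkMQE6mHiry6mIiIiGaKupiIh2Z5qph3dlIAE5hnnNy5iIiIiHaLupiIhlV5qph3dkIAE3ZovdupmIiIiHaKuYiIdUV5qph3dkIAFGVpzsqqmIiIiIeKuYiIdUV5qph3dkMQI1V63cqrqIiIiIiaqIiIdVZ4mZh3dlMhI1V63bq8qIiIiIiaqIiIdVZ4mZh3d1QhIw=="/>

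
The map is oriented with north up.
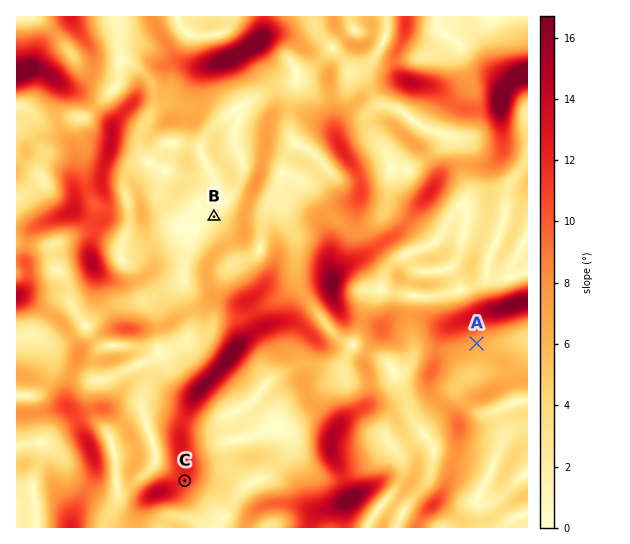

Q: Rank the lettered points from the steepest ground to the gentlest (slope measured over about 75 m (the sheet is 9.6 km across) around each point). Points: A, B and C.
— C A B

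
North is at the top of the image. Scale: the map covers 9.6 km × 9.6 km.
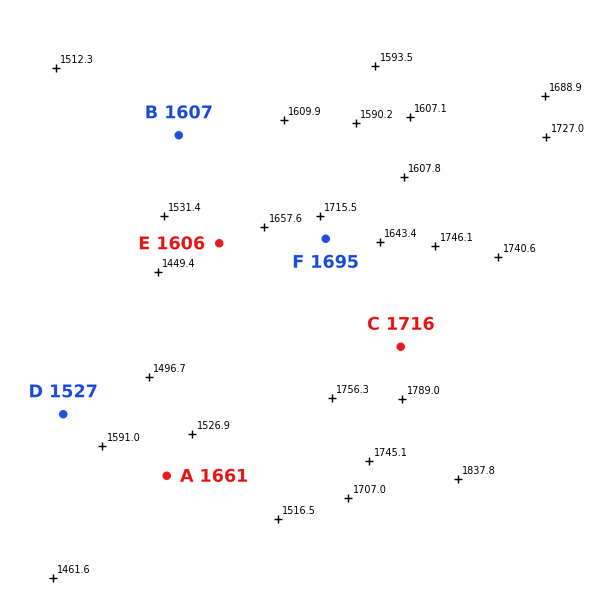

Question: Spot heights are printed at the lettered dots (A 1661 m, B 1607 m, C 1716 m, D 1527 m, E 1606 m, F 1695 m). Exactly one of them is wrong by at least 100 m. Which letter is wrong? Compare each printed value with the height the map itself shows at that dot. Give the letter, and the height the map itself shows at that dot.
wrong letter A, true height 1536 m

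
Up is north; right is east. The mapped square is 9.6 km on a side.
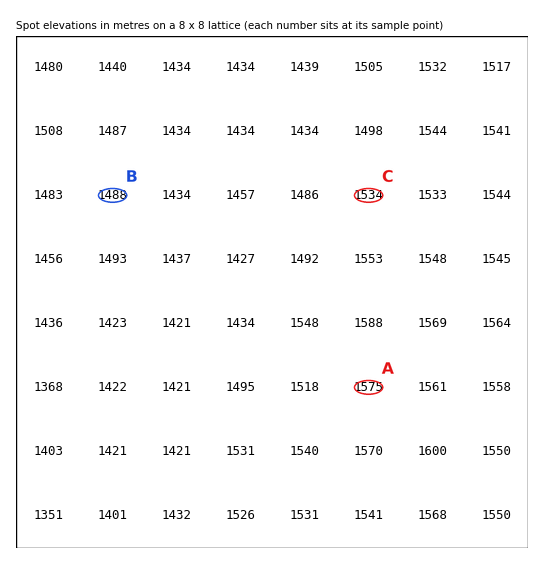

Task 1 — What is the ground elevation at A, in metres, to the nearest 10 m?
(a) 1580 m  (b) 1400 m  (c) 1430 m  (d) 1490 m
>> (a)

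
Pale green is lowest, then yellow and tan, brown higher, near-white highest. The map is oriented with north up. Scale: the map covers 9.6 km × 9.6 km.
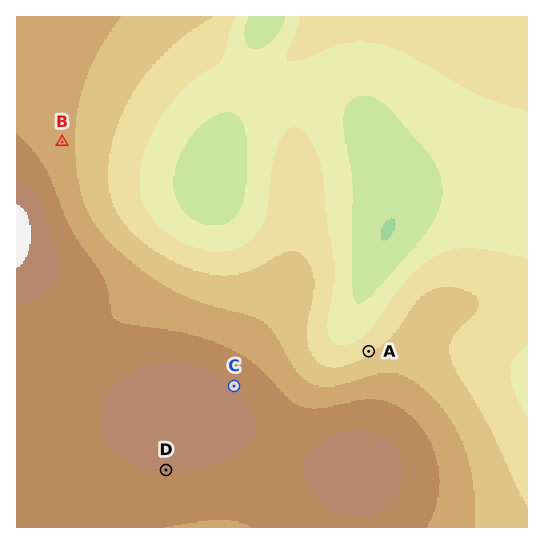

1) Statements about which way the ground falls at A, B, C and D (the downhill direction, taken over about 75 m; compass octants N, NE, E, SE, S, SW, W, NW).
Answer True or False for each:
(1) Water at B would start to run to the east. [True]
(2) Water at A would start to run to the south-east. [False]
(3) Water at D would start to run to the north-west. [False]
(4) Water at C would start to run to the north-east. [True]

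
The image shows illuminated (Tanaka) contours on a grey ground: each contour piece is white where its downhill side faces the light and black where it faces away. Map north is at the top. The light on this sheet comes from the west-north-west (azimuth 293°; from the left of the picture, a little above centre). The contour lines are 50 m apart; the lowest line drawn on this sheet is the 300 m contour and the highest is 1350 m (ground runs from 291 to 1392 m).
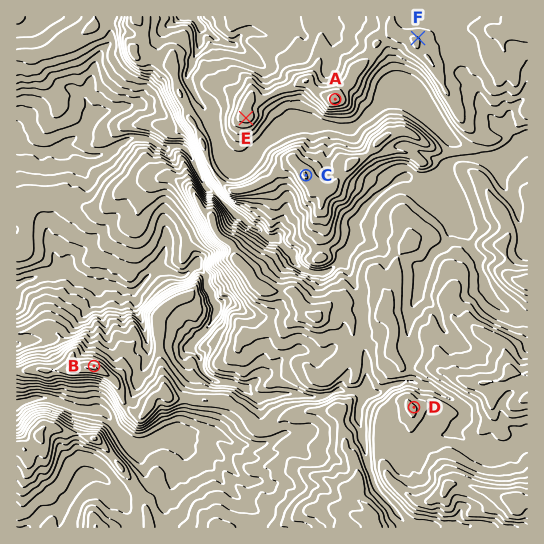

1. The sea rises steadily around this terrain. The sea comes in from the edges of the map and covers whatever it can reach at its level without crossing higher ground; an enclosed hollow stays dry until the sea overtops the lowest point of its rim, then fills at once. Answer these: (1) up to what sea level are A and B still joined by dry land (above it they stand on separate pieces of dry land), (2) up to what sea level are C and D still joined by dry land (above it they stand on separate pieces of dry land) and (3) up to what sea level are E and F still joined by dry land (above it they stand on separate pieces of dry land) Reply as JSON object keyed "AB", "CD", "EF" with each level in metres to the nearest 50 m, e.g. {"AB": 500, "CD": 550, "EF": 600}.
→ {"AB": 850, "CD": 900, "EF": 1050}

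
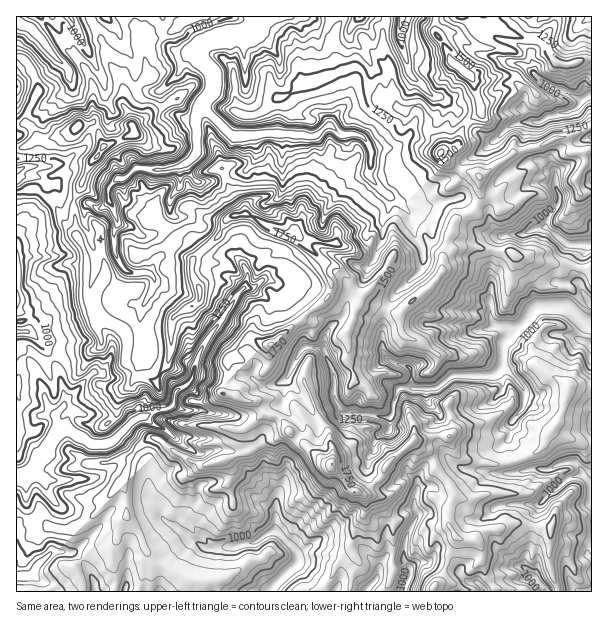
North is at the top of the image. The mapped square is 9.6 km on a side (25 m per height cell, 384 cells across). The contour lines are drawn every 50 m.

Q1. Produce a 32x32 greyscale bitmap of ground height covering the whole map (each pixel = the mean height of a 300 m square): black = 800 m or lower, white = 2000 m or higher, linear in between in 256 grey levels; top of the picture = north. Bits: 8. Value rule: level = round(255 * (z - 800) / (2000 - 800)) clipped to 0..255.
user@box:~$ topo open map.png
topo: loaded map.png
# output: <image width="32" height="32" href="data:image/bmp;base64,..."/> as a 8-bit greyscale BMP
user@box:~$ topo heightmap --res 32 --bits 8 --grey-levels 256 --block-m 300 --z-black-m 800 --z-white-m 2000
<image width="32" height="32" href="data:image/bmp;base64,Qk02CAAAAAAAADYEAAAoAAAAIAAAACAAAAABAAgAAAAAAAAEAAATCwAAEwsAAAABAAAAAAAAAAAAAAEBAQACAgIAAwMDAAQEBAAFBQUABgYGAAcHBwAICAgACQkJAAoKCgALCwsADAwMAA0NDQAODg4ADw8PABAQEAAREREAEhISABMTEwAUFBQAFRUVABYWFgAXFxcAGBgYABkZGQAaGhoAGxsbABwcHAAdHR0AHh4eAB8fHwAgICAAISEhACIiIgAjIyMAJCQkACUlJQAmJiYAJycnACgoKAApKSkAKioqACsrKwAsLCwALS0tAC4uLgAvLy8AMDAwADExMQAyMjIAMzMzADQ0NAA1NTUANjY2ADc3NwA4ODgAOTk5ADo6OgA7OzsAPDw8AD09PQA+Pj4APz8/AEBAQABBQUEAQkJCAENDQwBEREQARUVFAEZGRgBHR0cASEhIAElJSQBKSkoAS0tLAExMTABNTU0ATk5OAE9PTwBQUFAAUVFRAFJSUgBTU1MAVFRUAFVVVQBWVlYAV1dXAFhYWABZWVkAWlpaAFtbWwBcXFwAXV1dAF5eXgBfX18AYGBgAGFhYQBiYmIAY2NjAGRkZABlZWUAZmZmAGdnZwBoaGgAaWlpAGpqagBra2sAbGxsAG1tbQBubm4Ab29vAHBwcABxcXEAcnJyAHNzcwB0dHQAdXV1AHZ2dgB3d3cAeHh4AHl5eQB6enoAe3t7AHx8fAB9fX0Afn5+AH9/fwCAgIAAgYGBAIKCggCDg4MAhISEAIWFhQCGhoYAh4eHAIiIiACJiYkAioqKAIuLiwCMjIwAjY2NAI6OjgCPj48AkJCQAJGRkQCSkpIAk5OTAJSUlACVlZUAlpaWAJeXlwCYmJgAmZmZAJqamgCbm5sAnJycAJ2dnQCenp4An5+fAKCgoAChoaEAoqKiAKOjowCkpKQApaWlAKampgCnp6cAqKioAKmpqQCqqqoAq6urAKysrACtra0Arq6uAK+vrwCwsLAAsbGxALKysgCzs7MAtLS0ALW1tQC2trYAt7e3ALi4uAC5ubkAurq6ALu7uwC8vLwAvb29AL6+vgC/v78AwMDAAMHBwQDCwsIAw8PDAMTExADFxcUAxsbGAMfHxwDIyMgAycnJAMrKygDLy8sAzMzMAM3NzQDOzs4Az8/PANDQ0ADR0dEA0tLSANPT0wDU1NQA1dXVANbW1gDX19cA2NjYANnZ2QDa2toA29vbANzc3ADd3d0A3t7eAN/f3wDg4OAA4eHhAOLi4gDj4+MA5OTkAOXl5QDm5uYA5+fnAOjo6ADp6ekA6urqAOvr6wDs7OwA7e3tAO7u7gDv7+8A8PDwAPHx8QDy8vIA8/PzAPT09AD19fUA9vb2APf39wD4+PgA+fn5APr6+gD7+/sA/Pz8AP39/QD+/v4A////ABseLDcsNzU8PkZHQzIdEio7REc6RSpUeGRTVUcuMC0aHRozNzlBPUZEQj07PDQjESdFUExHMztfZGlaQDBHMh0tKScxQEhESEA1KyQhJikWJT5XVVQ9T2F2d2JSR1M9HzU+QEJATE1CODQ2PzonFyY2QV1sYk5TbnpwbGNXXUImMjgrPUpNTT07PkNTUzsnPElbcoV0XE5udGhYVUZJRyEeICo7SFRKPkRNUmBVQDNIZoa1rZFvWm93bGRbUjI3IQ0SIi86Tk5CUGhsc2hRR1SY1LWYn3hpdmpbT0U+NCUXIQ4iNjVBUUtjcHqKhXZtfsfcp4aYlIN1aVpRT01CKy4xGRQUGhc6X1FcfI6YlZ+5u7yWeGGGlH94WkpBTlZNQTIhER81OxsmUHWEjpumrrOvjl1VO29+am9ZTDFEUlM8OCMbJj1ZSkMzVnqltbSnqaVnZW9XTktUY0g4OyZFVkQ6Kys0TmmDiFw2dri3qpqdn2WLjF4tKSM5MiQjK0tYTTc1NU1MbIqMj05etbm0qpGaa5KAYEJVYTcrFh1IT0Y2My87VHZ2i4ecbk2ivsbGkYN+nIJgdnxzV0YiGj49LhweKj5ch4uJiKSTYWaousG0opGhiXWIdV0+JRcNIjEkEiQyRHGNiIGCoLGUWoikoaqypaCUhox4Y0kxHikPFhITIzxMe4yHg3iHpLGCZIeYnae3o5+IgI57WjkqRCkiISMtTFh9jIFwcIOmq5Z4f5Gdp7mlj5V4c4huUDpPRzw0MSxJYX6HaXx9haWom4mYnaa9uJ+BjIVjfXRaUV1YRzUrMUZnh4JfdHeCjaKmnKazycjDrnpub1xudGJORjsvGRg5SG56eEtnenV9i7O2wcfNraSTbVlWVGJ2Z1lQLx87NUpWam1OP2h3YnV5kLGil6SZd2tZSkpSWmVvbWlWPT9SW15iflszUFxVSU5veHxwc3JgVUZBT1ZhanlvZ1tFSGVJVWF6eUYuJyMiVG5eWE5VWlRPNUhUYHp6fnhnW0dQaG5vc3WTfWNpWSkpSTo2ODY/SUEyRVd2nYxnXG9oYmhsaXWGjoeClHFRJSMbGBkYGhwiJjVQX2+AgmtVS0VTZGFiW2B3dWJ4YT4eES1RUUlNQC5FVWVxcWxtg3BIMygiMk5ZPz9RVVdHRz0RJ0NOXlxWUE5icWpfV2uIdFdMQiUXSU8wMUJMTEwyMhcfM0hRXmJgXGBnU01uipl2XEMyQDdUMh83OUhESC8UDickNzpUVllcWGBCU32bfWNPQldcWDAYLSk5O0JELxoNDxAWKUBET0ZPUzVXiYBuZV9WWTg2FCInIzYyQD89PSwbEgwYJC5HOjxMK16EcGZlXEtLNRs="/>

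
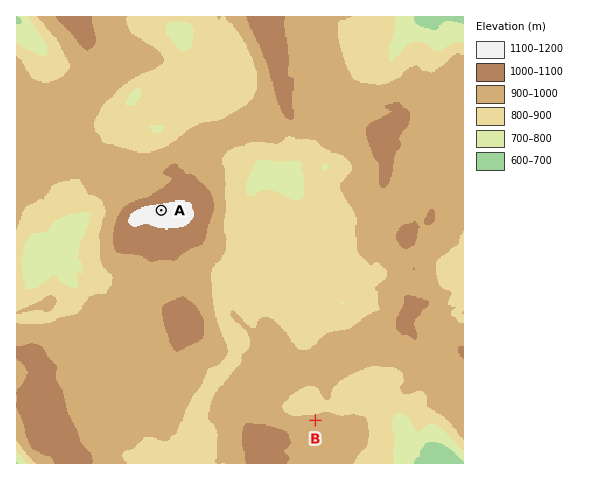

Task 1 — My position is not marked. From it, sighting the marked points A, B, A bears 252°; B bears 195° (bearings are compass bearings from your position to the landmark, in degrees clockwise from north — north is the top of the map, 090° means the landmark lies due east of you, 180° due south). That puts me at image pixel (392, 135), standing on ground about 1010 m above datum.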